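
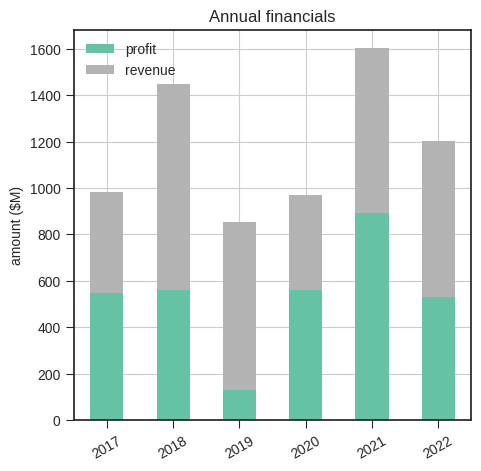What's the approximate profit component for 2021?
profit top ≈ 800, bottom ≈ 0; segment ≈ 800.

≈ 800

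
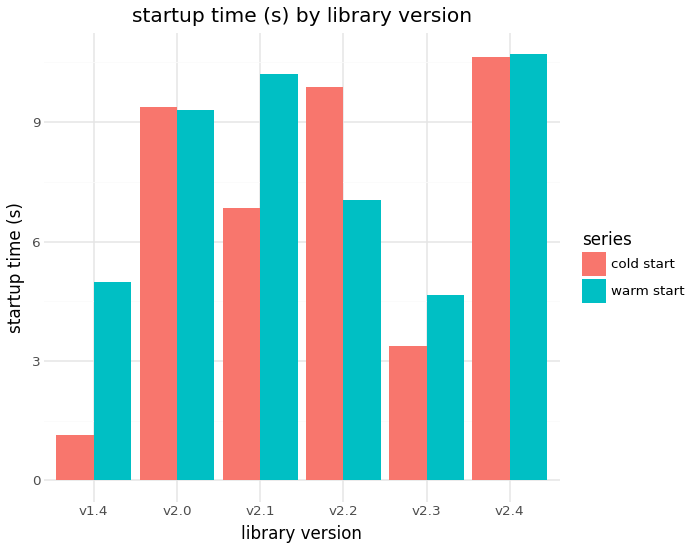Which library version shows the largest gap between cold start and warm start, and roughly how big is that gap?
v1.4: cold start ≈ 1, warm start ≈ 5 → gap ≈ 4. Next-largest (v2.1) is only ≈ 3.

v1.4, ≈ 4 s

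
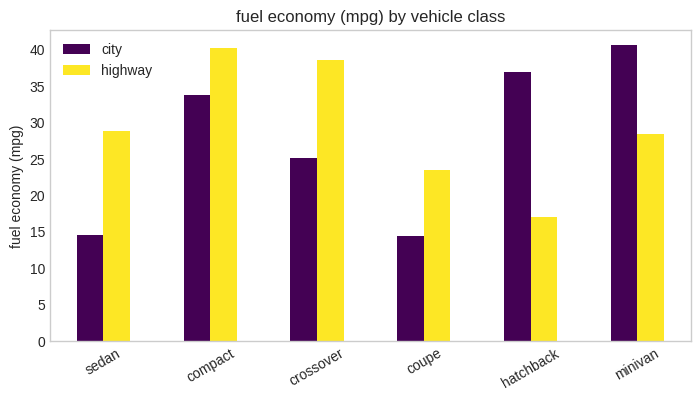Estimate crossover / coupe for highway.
crossover ≈ 40, coupe ≈ 25; 40/25 ≈ 1.6.

≈ 1.6×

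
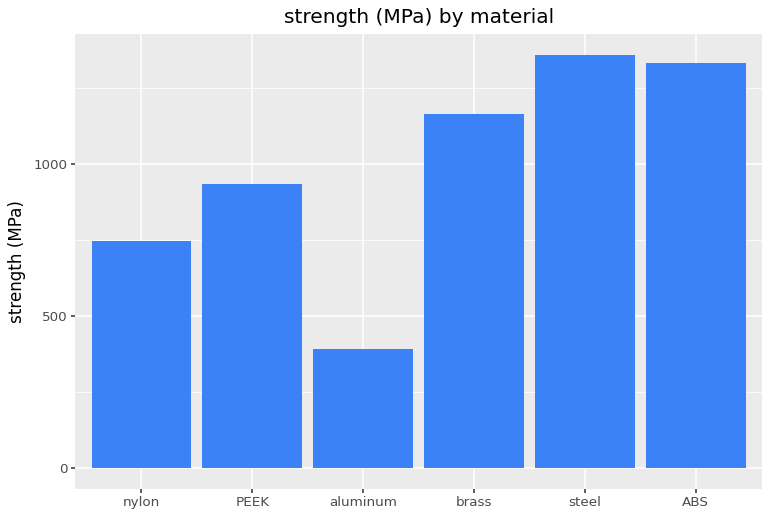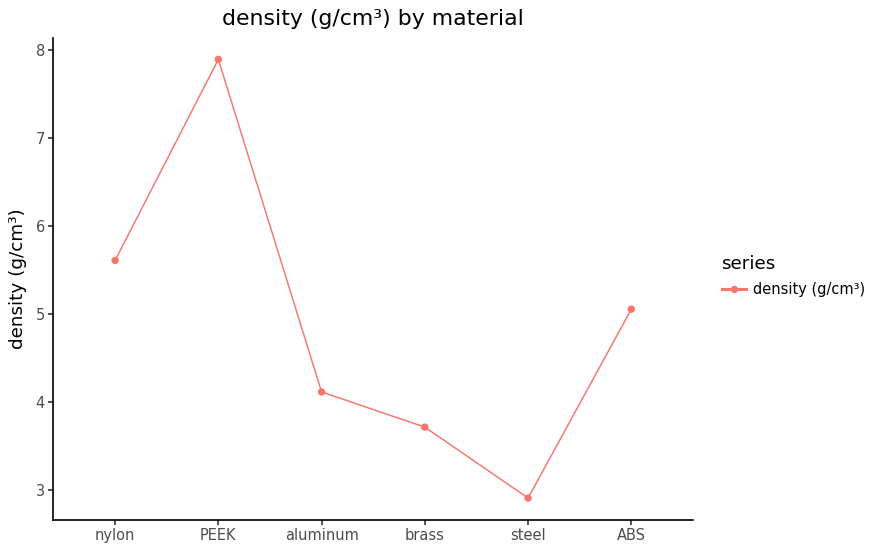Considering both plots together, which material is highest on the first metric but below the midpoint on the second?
steel

Chart 2 median density (g/cm³) ≈ 5; below-median materials: aluminum, brass, steel. Among those, steel has the highest strength (MPa) (≈ 1400).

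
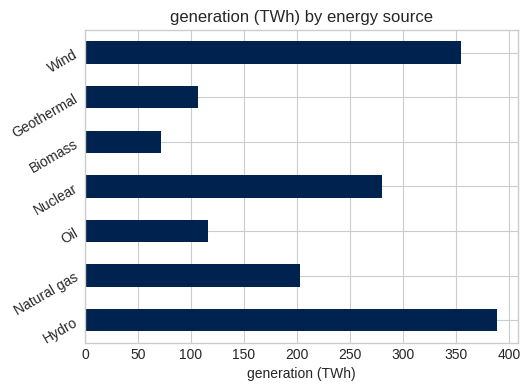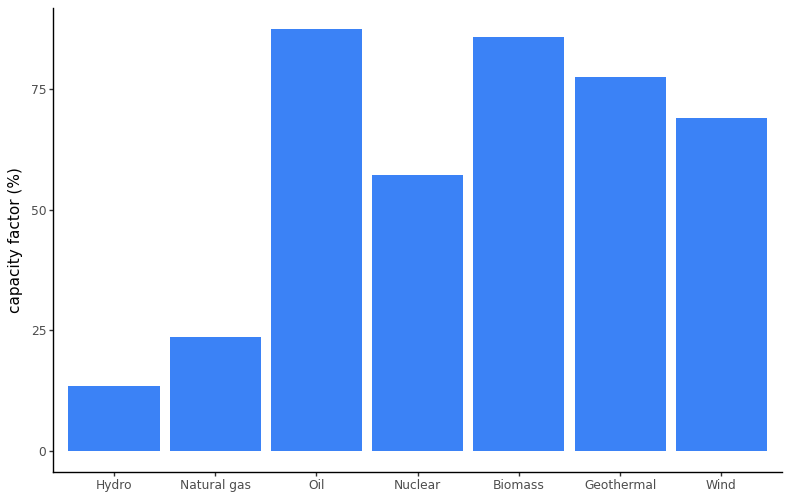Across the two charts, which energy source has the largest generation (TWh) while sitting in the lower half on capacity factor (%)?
Hydro

Chart 2 median capacity factor (%) ≈ 70; below-median energy sources: Hydro, Natural gas, Nuclear. Among those, Hydro has the highest generation (TWh) (≈ 400).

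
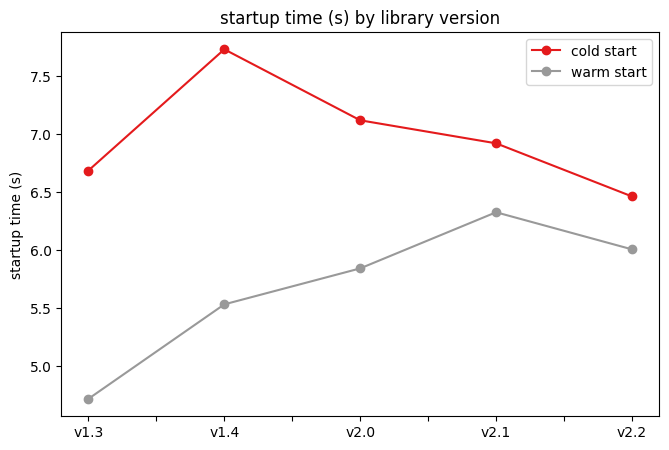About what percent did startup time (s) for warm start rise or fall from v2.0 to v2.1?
v2.0 ≈ 6.0, v2.1 ≈ 6.5; (6.5 − 6.0) / 6.0 ≈ +8.3%.

≈ +8.3%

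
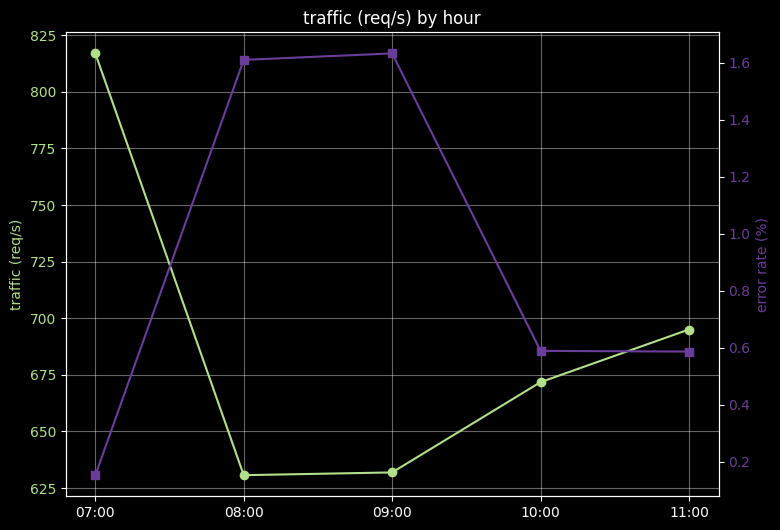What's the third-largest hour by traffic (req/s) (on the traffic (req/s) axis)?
10:00

Top 4 (on the traffic (req/s) axis): 07:00 ≈ 820, 11:00 ≈ 700, 10:00 ≈ 680, 09:00 ≈ 640.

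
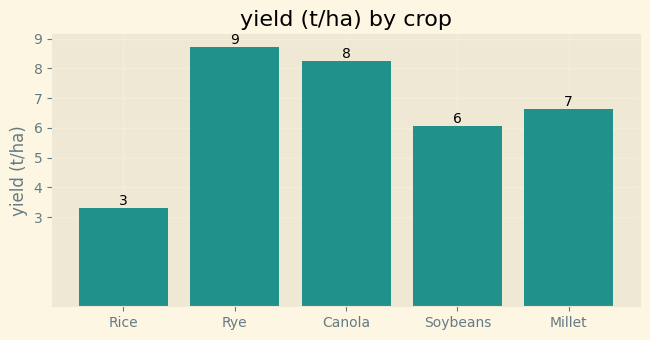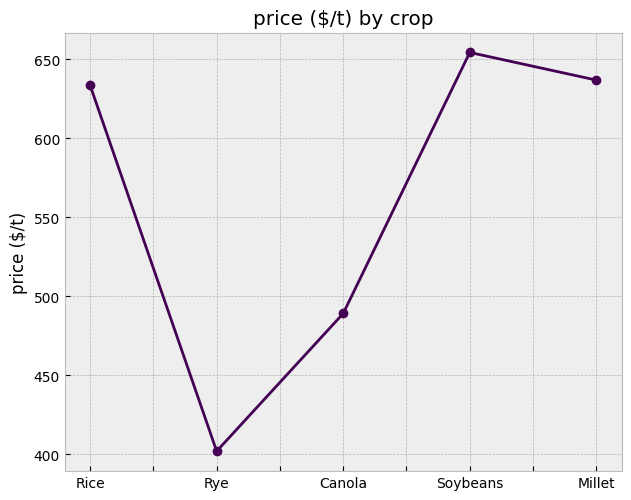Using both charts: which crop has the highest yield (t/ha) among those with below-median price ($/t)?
Chart 2 median price ($/t) ≈ 600; below-median crops: Rye, Canola. Among those, Rye has the highest yield (t/ha) (≈ 9).

Rye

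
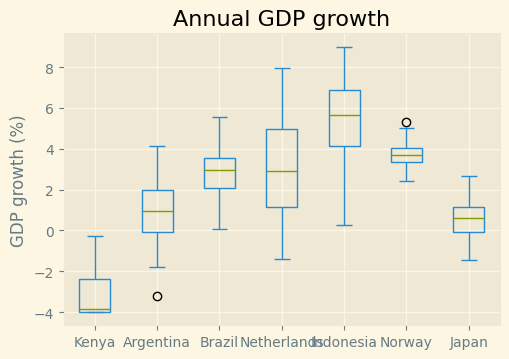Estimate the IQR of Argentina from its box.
≈ 2

Q3 ≈ 2, Q1 ≈ 0; IQR ≈ 2.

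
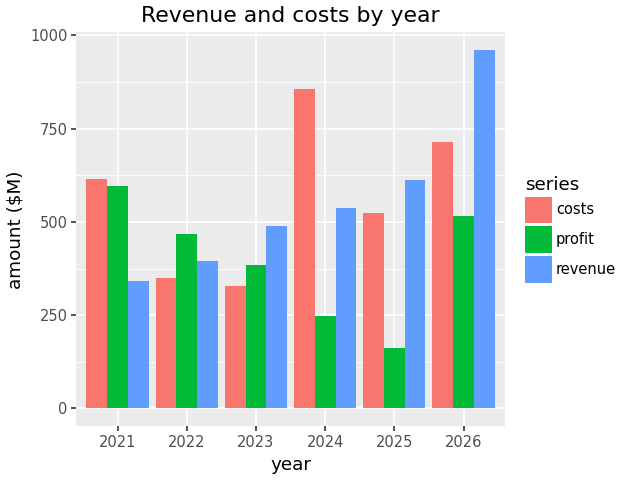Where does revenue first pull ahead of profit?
2023

2022: revenue ≈ 400 vs profit ≈ 500 (not yet); 2023: revenue ≈ 500 vs profit ≈ 400 (first crossover).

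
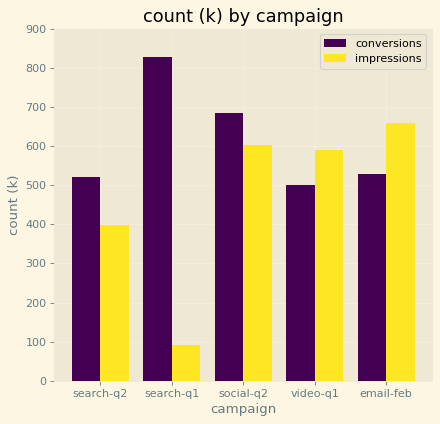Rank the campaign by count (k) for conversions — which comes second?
social-q2

Top 3 for conversions: search-q1 ≈ 800, social-q2 ≈ 700, email-feb ≈ 500.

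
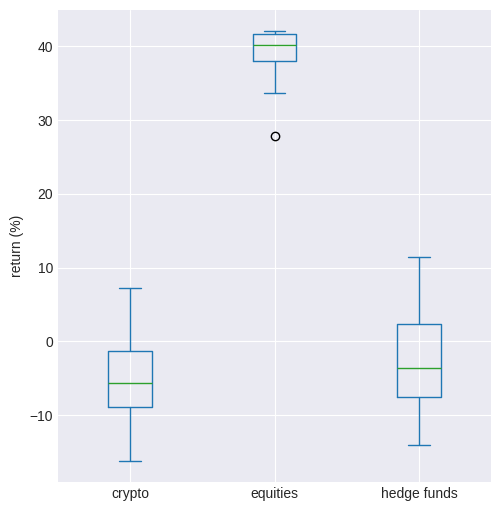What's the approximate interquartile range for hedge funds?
≈ 10

Q3 ≈ 0, Q1 ≈ -10; IQR ≈ 10.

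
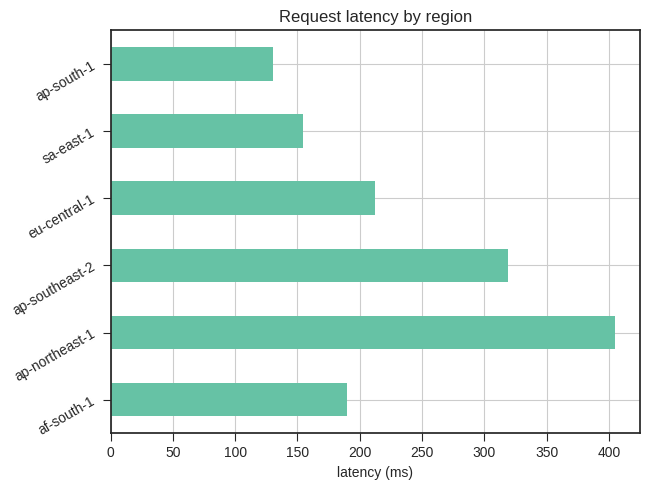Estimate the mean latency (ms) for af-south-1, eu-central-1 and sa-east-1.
(200 + 200 + 150) / 3 ≈ 183.

≈ 183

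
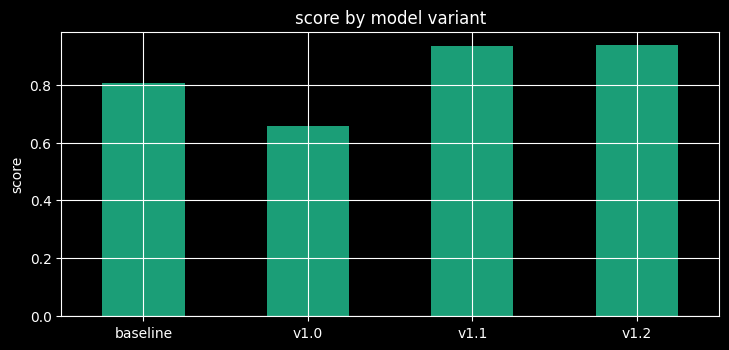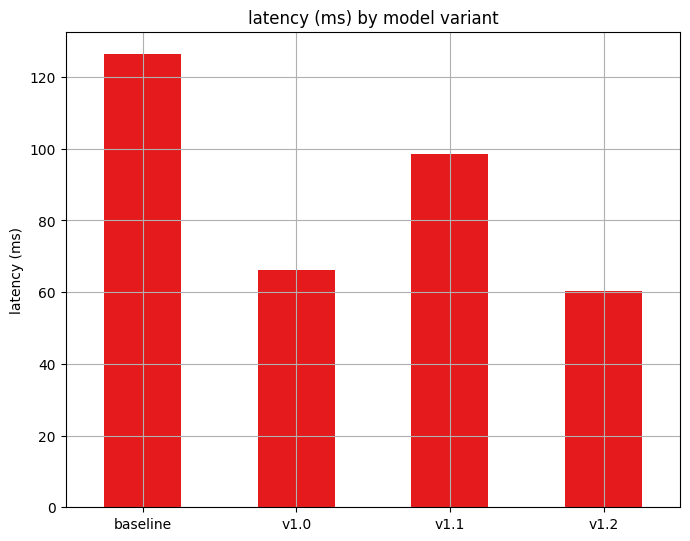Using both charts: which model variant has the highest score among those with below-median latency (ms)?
v1.2

Chart 2 median latency (ms) ≈ 80; below-median model variants: v1.0, v1.2. Among those, v1.2 has the highest score (≈ 0.9).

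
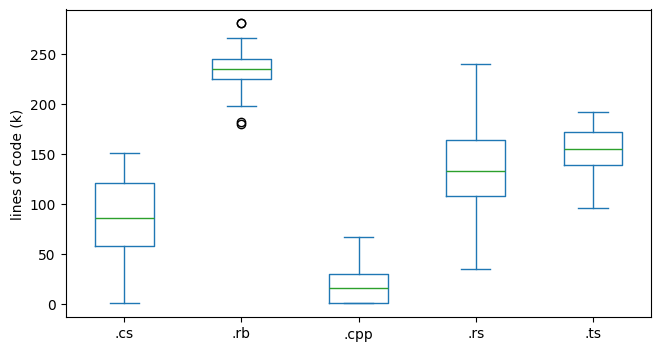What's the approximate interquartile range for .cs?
Q3 ≈ 120, Q1 ≈ 60; IQR ≈ 60.

≈ 60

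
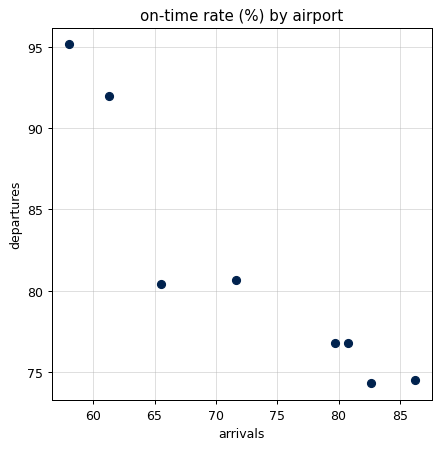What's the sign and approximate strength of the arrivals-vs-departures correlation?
Points are negatively correlated; strong (|r| ≈ 0.9).

negative, strong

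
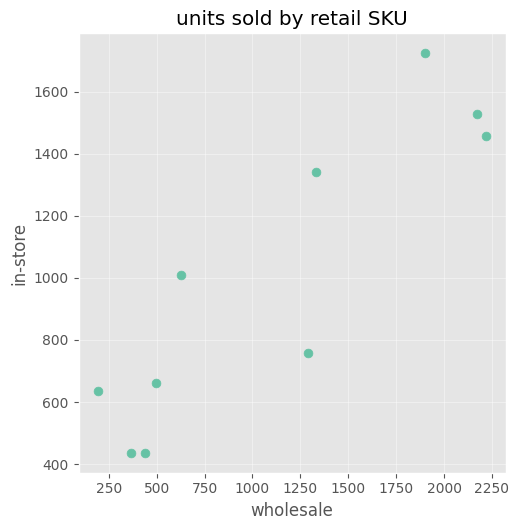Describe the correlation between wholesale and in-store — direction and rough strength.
positive, strong

Points are positively correlated; strong (|r| ≈ 0.9).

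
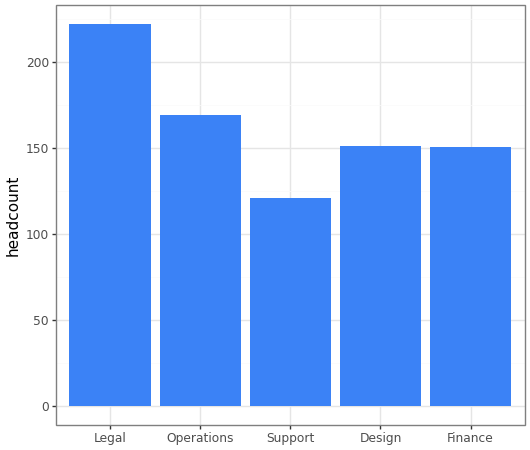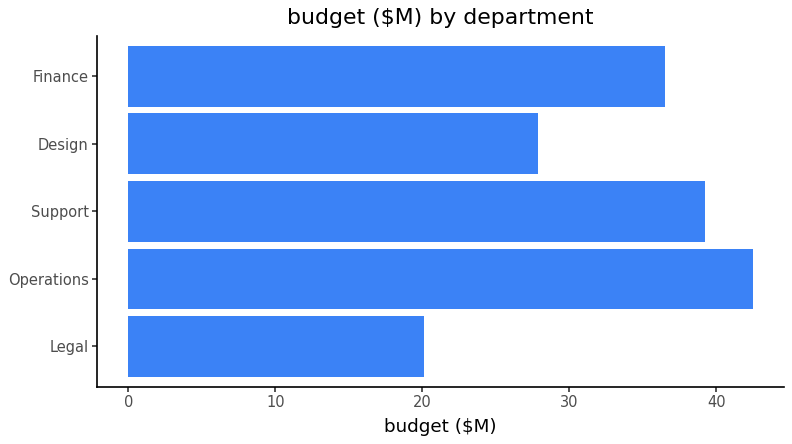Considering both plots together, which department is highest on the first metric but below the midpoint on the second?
Legal

Chart 2 median budget ($M) ≈ 35; below-median departments: Legal, Design. Among those, Legal has the highest headcount (≈ 225).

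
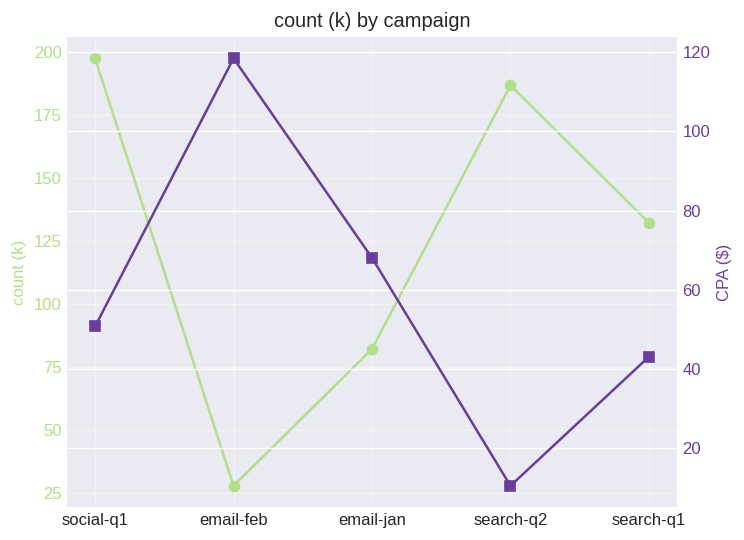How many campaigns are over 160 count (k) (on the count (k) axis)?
2

Above 160: social-q1, search-q2.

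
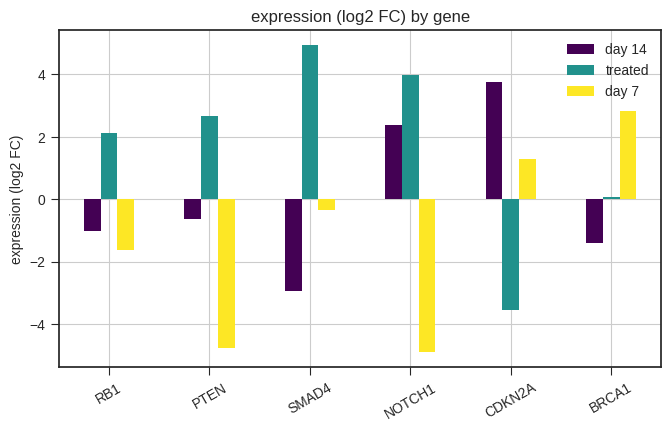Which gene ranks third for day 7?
SMAD4

Top 4 for day 7: BRCA1 ≈ 3, CDKN2A ≈ 1, SMAD4 ≈ 0, RB1 ≈ -2.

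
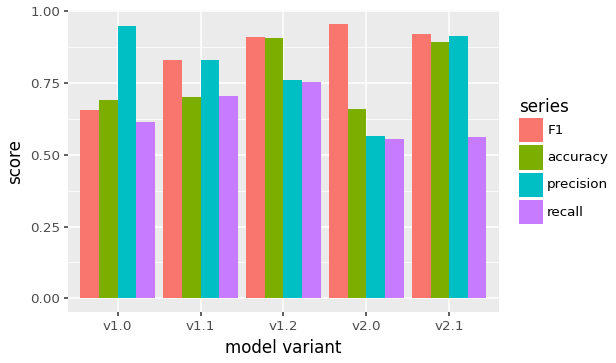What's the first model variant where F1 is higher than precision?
v1.2

v1.1: F1 ≈ 0.8 vs precision ≈ 0.8 (not yet); v1.2: F1 ≈ 0.9 vs precision ≈ 0.8 (first crossover).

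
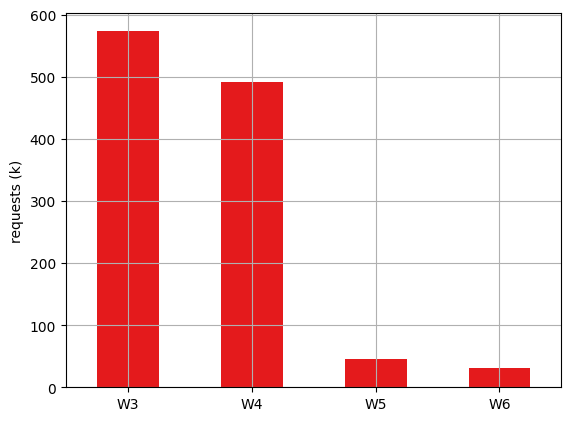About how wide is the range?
≈ 500

Max W3 ≈ 550, min W6 ≈ 50; range ≈ 500.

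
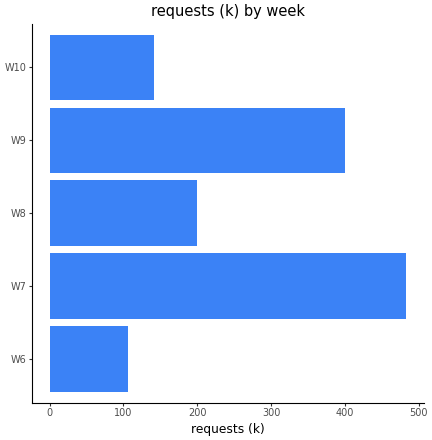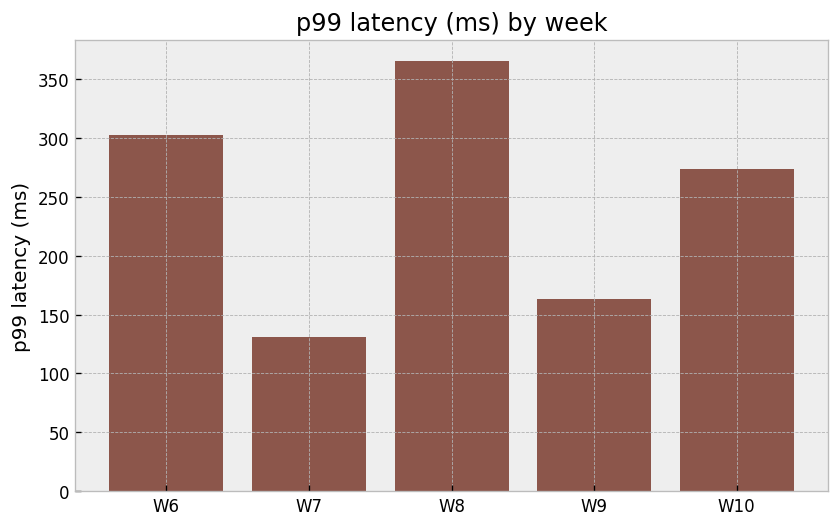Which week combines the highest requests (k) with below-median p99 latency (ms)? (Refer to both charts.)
Chart 2 median p99 latency (ms) ≈ 250; below-median weeks: W7, W9. Among those, W7 has the highest requests (k) (≈ 500).

W7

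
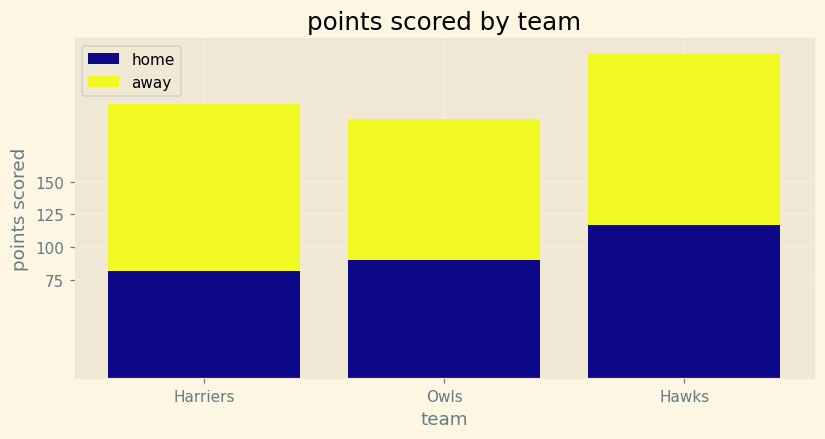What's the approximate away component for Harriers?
away top ≈ 200, bottom ≈ 75; segment ≈ 125.

≈ 125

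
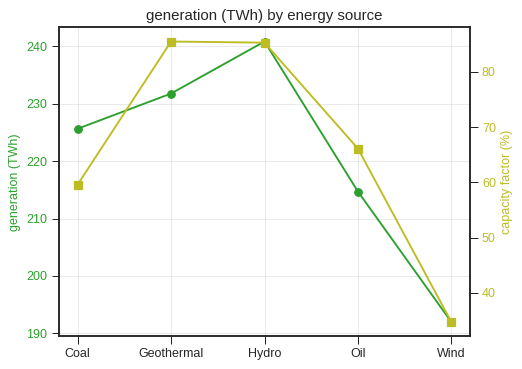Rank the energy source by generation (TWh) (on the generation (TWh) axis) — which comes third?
Coal

Top 4 (on the generation (TWh) axis): Hydro ≈ 240, Geothermal ≈ 230, Coal ≈ 225, Oil ≈ 215.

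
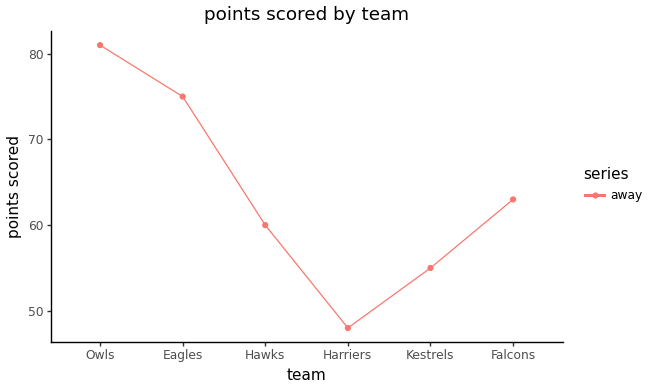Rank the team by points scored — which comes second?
Top 3: Owls ≈ 80, Eagles ≈ 75, Falcons ≈ 65.

Eagles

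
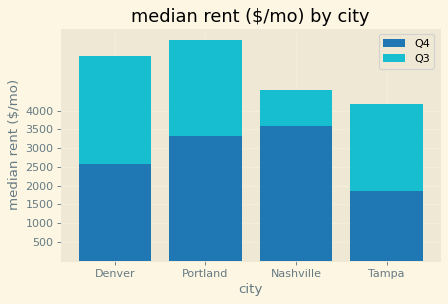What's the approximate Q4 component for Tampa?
≈ 2000

Q4 top ≈ 2000, bottom ≈ 0; segment ≈ 2000.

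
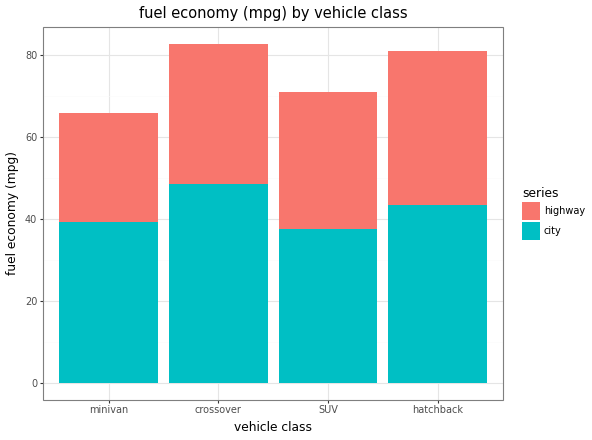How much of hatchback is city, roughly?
≈ 40

city top ≈ 40, bottom ≈ 0; segment ≈ 40.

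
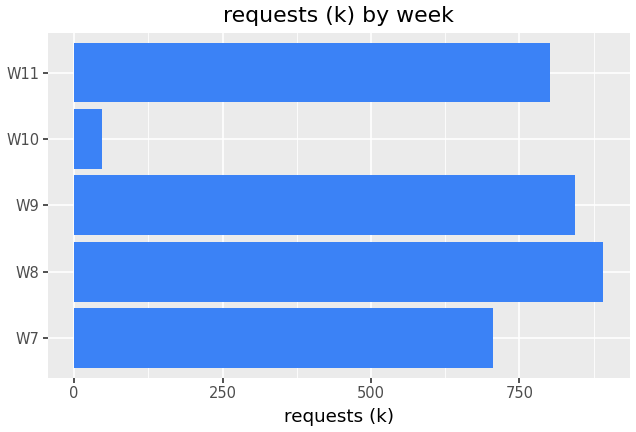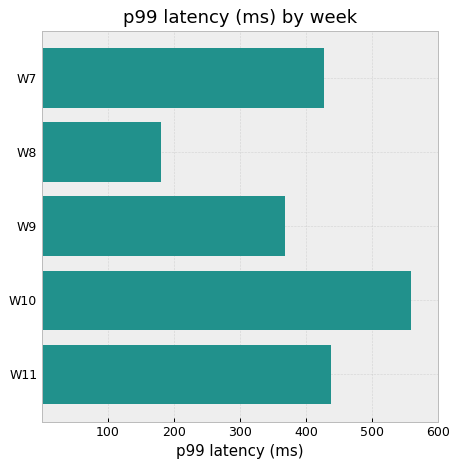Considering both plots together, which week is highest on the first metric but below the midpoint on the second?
W8

Chart 2 median p99 latency (ms) ≈ 400; below-median weeks: W8, W9. Among those, W8 has the highest requests (k) (≈ 900).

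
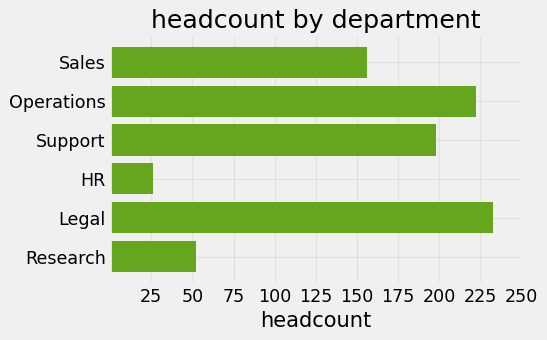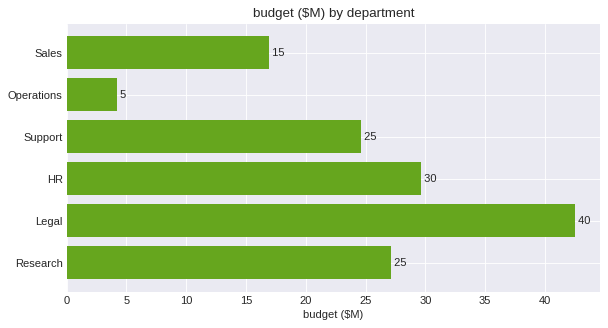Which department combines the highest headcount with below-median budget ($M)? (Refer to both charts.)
Operations

Chart 2 median budget ($M) ≈ 25; below-median departments: Sales, Operations, Support. Among those, Operations has the highest headcount (≈ 225).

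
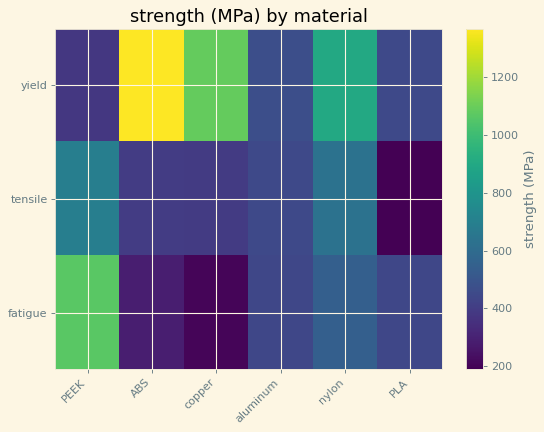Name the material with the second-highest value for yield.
Top 3 for yield: ABS ≈ 1400, copper ≈ 1100, nylon ≈ 900.

copper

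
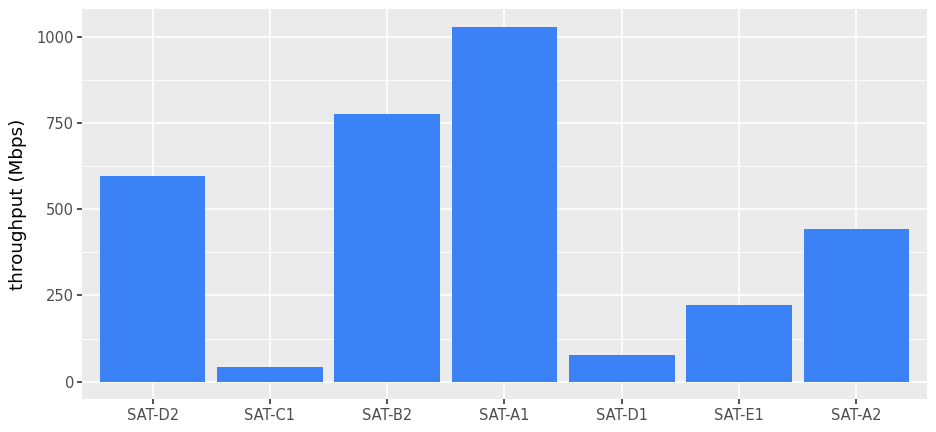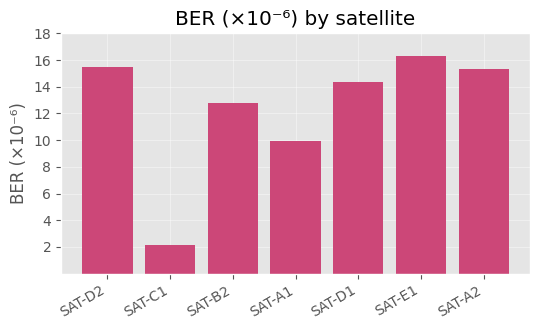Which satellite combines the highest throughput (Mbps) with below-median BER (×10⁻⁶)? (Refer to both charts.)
SAT-A1

Chart 2 median BER (×10⁻⁶) ≈ 14; below-median satellites: SAT-C1, SAT-B2, SAT-A1. Among those, SAT-A1 has the highest throughput (Mbps) (≈ 1000).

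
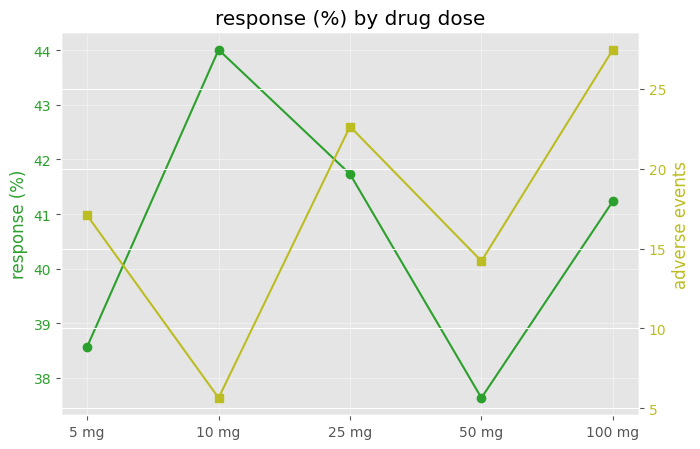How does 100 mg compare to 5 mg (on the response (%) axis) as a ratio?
100 mg ≈ 41, 5 mg ≈ 39; 41/39 ≈ 1.05.

≈ 1.05×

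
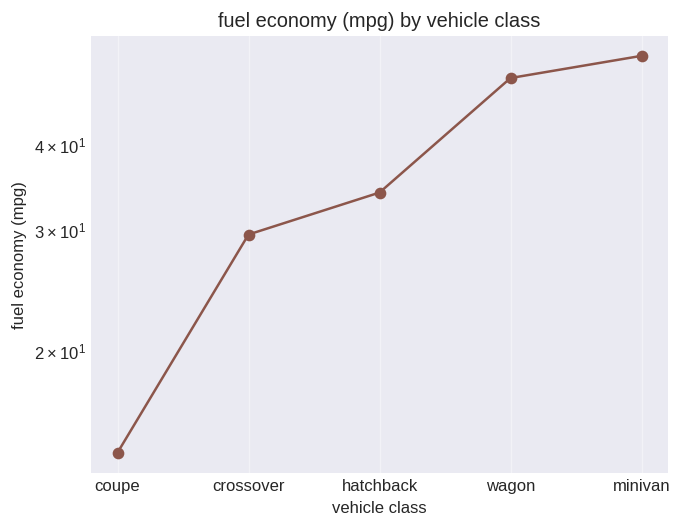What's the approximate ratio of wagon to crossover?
wagon ≈ 50, crossover ≈ 30; 50/30 ≈ 1.67.

≈ 1.67×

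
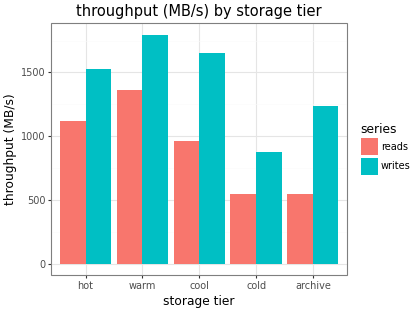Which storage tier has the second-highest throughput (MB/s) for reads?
hot

Top 3 for reads: warm ≈ 1400, hot ≈ 1200, cool ≈ 1000.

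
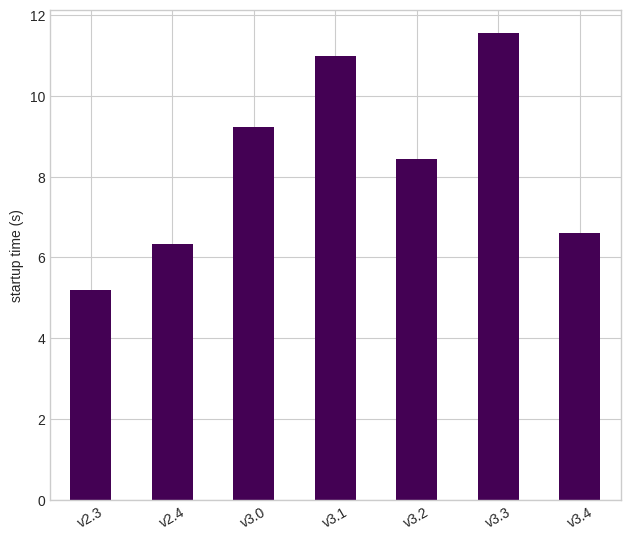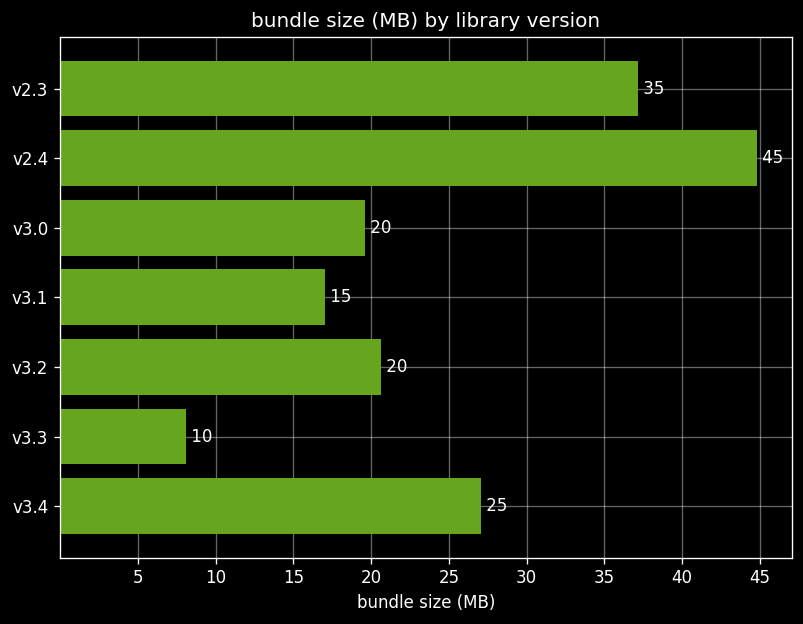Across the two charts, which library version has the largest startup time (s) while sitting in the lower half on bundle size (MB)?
Chart 2 median bundle size (MB) ≈ 20; below-median library versions: v3.0, v3.1, v3.3. Among those, v3.3 has the highest startup time (s) (≈ 12).

v3.3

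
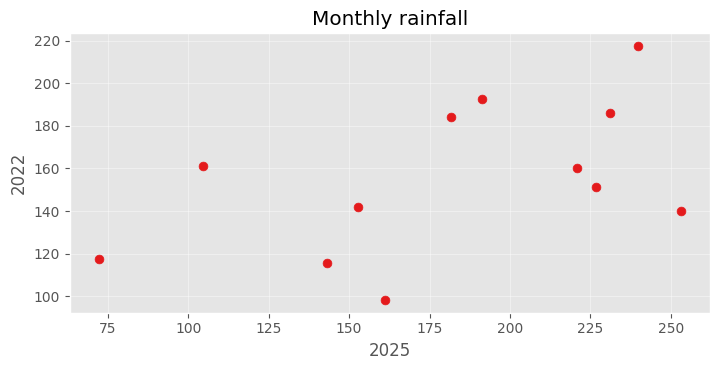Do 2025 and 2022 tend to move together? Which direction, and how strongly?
positive, moderate

Points are positively correlated; moderate (|r| ≈ 0.5).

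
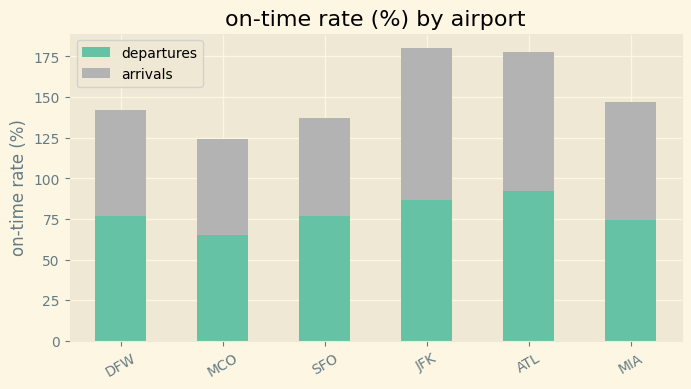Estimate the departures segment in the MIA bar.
departures top ≈ 80, bottom ≈ 0; segment ≈ 80.

≈ 80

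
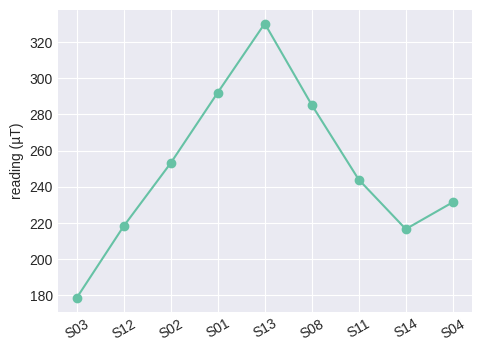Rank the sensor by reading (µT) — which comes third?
S08

Top 4: S13 ≈ 340, S01 ≈ 300, S08 ≈ 280, S02 ≈ 260.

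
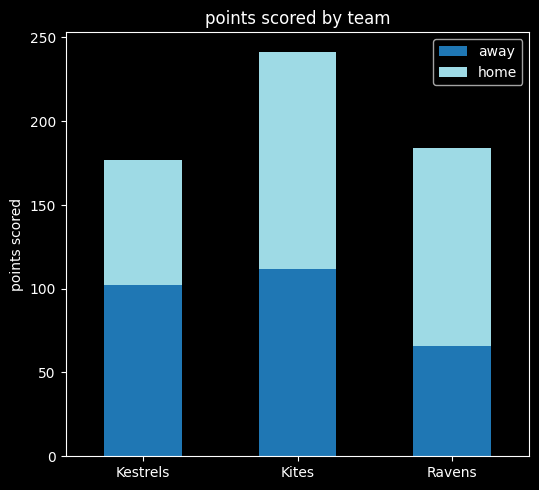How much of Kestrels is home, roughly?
≈ 75

home top ≈ 175, bottom ≈ 100; segment ≈ 75.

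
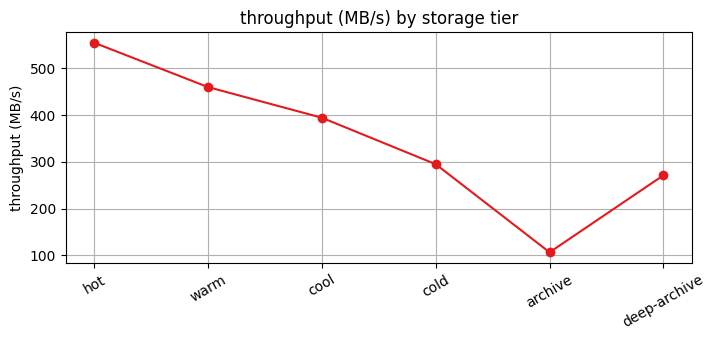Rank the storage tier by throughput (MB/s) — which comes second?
Top 3: hot ≈ 550, warm ≈ 450, cool ≈ 400.

warm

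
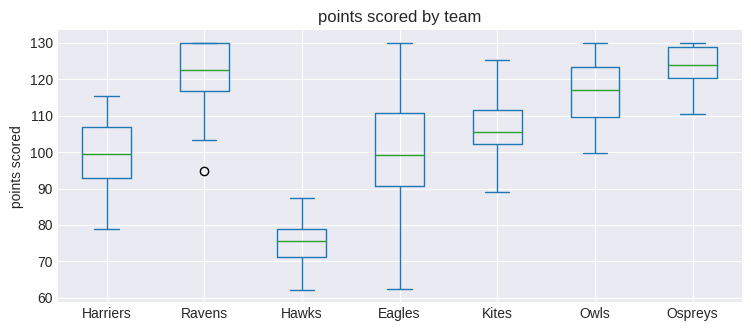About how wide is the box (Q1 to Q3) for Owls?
Q3 ≈ 125, Q1 ≈ 110; IQR ≈ 15.

≈ 15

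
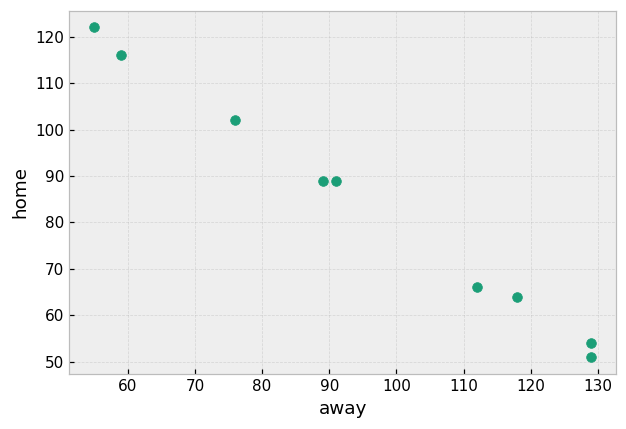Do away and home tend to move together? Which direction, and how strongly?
Points are negatively correlated; strong (|r| ≈ 1.0).

negative, strong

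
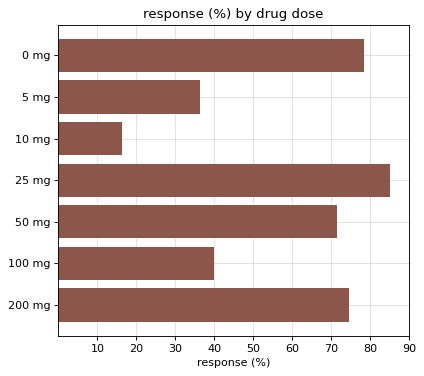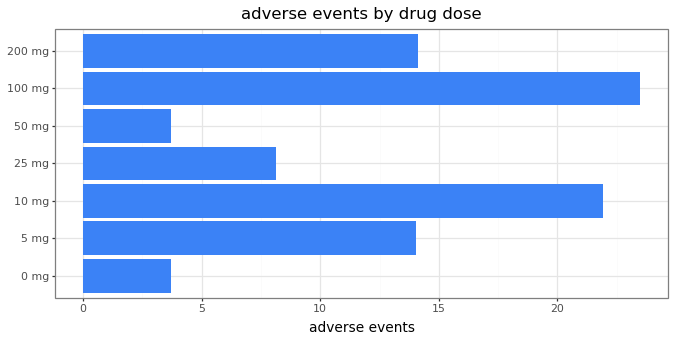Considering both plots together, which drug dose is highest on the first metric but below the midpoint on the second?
Chart 2 median adverse events ≈ 15; below-median drug doses: 0 mg, 25 mg, 50 mg. Among those, 25 mg has the highest response (%) (≈ 90).

25 mg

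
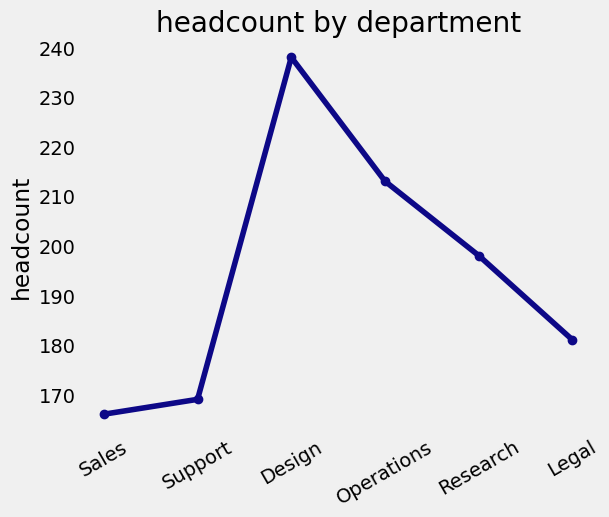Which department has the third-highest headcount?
Research

Top 4: Design ≈ 240, Operations ≈ 210, Research ≈ 200, Legal ≈ 180.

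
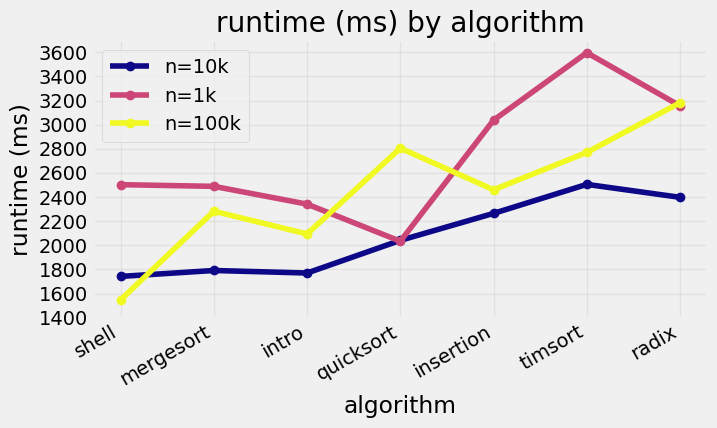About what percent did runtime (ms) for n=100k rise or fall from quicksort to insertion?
≈ -14.3%

quicksort ≈ 2800, insertion ≈ 2400; (2400 − 2800) / 2800 ≈ -14.3%.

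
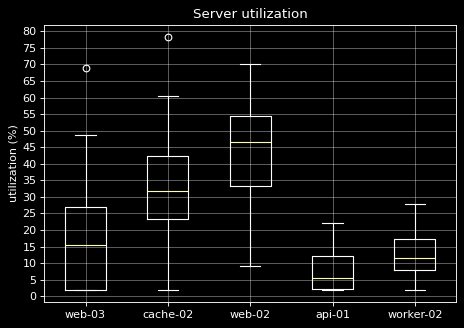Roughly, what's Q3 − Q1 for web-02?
≈ 20

Q3 ≈ 55, Q1 ≈ 35; IQR ≈ 20.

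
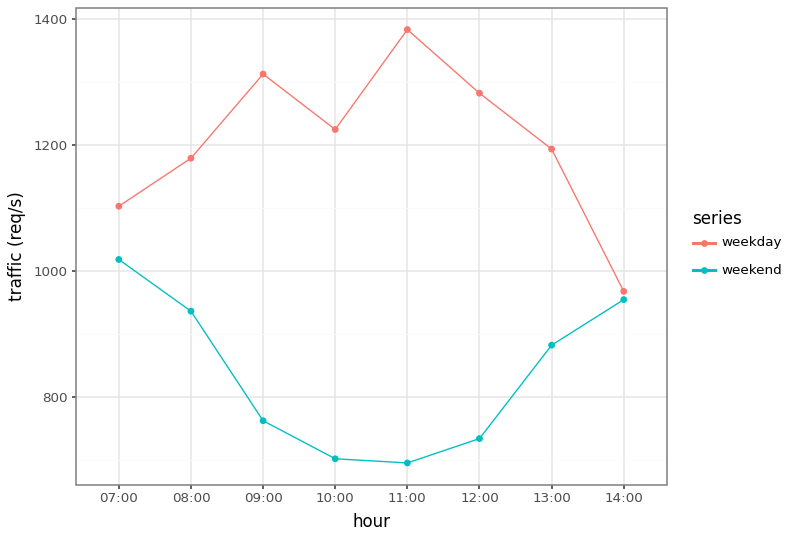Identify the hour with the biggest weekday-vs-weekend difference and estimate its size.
11:00: weekday ≈ 1400, weekend ≈ 700 → gap ≈ 700. Next-largest (09:00) is only ≈ 500.

11:00, ≈ 700 req/s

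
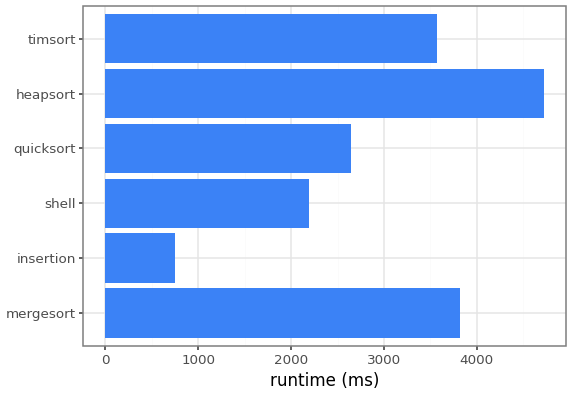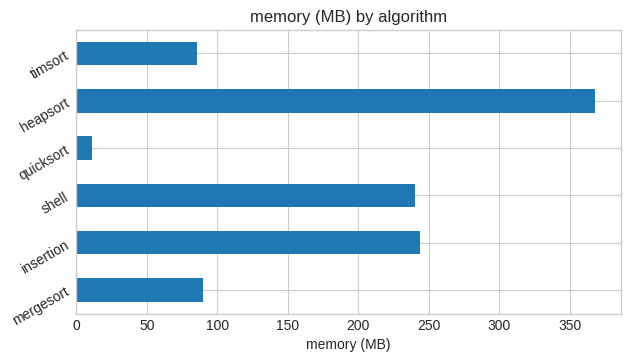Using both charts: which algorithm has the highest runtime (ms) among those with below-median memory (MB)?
Chart 2 median memory (MB) ≈ 150; below-median algorithms: mergesort, quicksort, timsort. Among those, mergesort has the highest runtime (ms) (≈ 4000).

mergesort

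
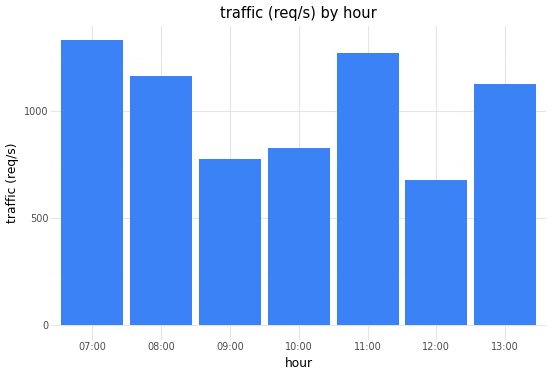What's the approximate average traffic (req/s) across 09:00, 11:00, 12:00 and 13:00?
(800 + 1200 + 600 + 1200) / 4 ≈ 950.

≈ 950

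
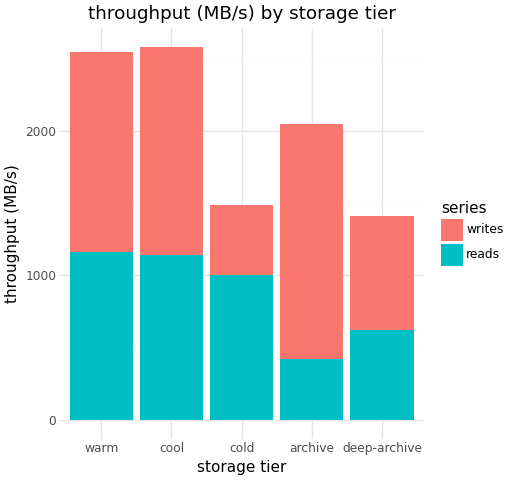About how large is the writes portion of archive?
writes top ≈ 2000, bottom ≈ 500; segment ≈ 1500.

≈ 1500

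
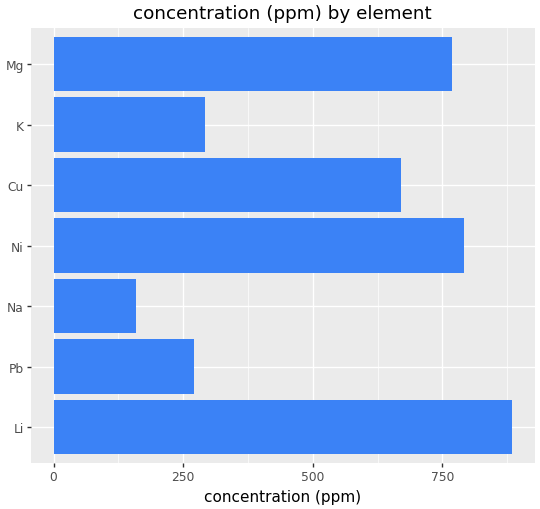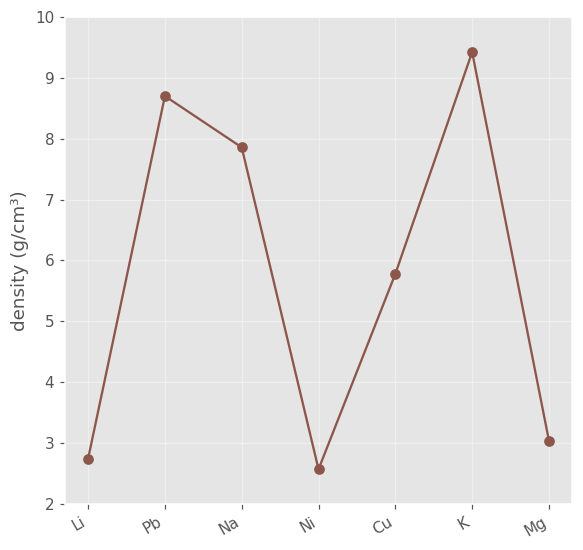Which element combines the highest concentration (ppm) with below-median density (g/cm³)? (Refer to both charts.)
Li

Chart 2 median density (g/cm³) ≈ 6; below-median elements: Li, Ni, Mg. Among those, Li has the highest concentration (ppm) (≈ 900).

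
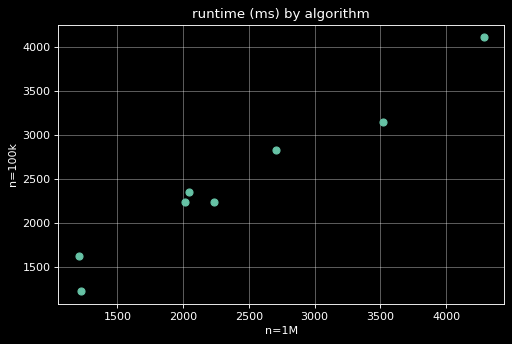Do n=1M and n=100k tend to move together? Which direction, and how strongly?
positive, strong

Points are positively correlated; strong (|r| ≈ 1.0).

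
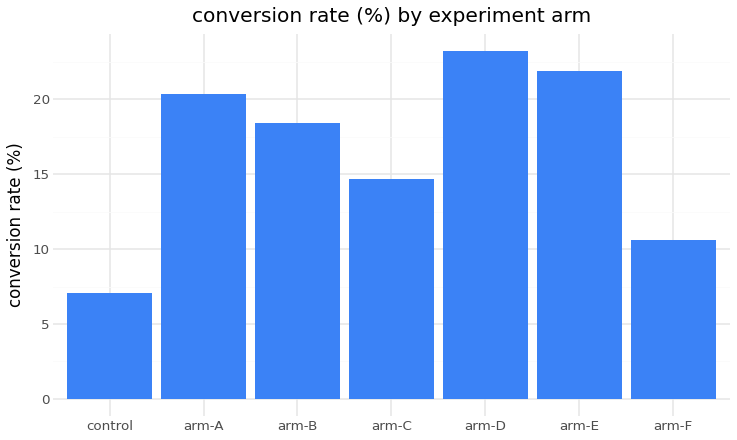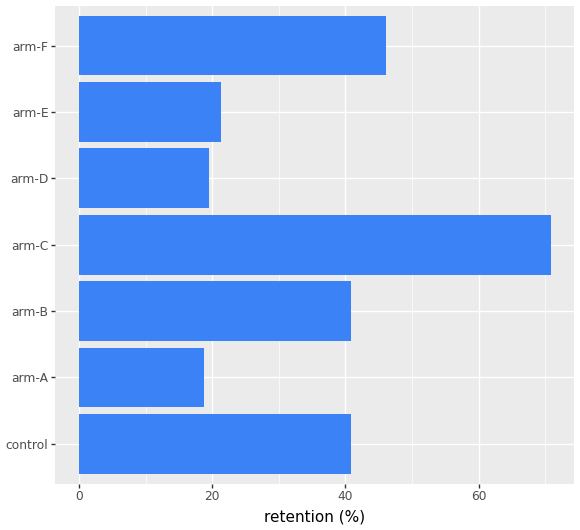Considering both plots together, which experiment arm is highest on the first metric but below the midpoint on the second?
arm-D

Chart 2 median retention (%) ≈ 40; below-median experiment arms: arm-A, arm-D, arm-E. Among those, arm-D has the highest conversion rate (%) (≈ 25).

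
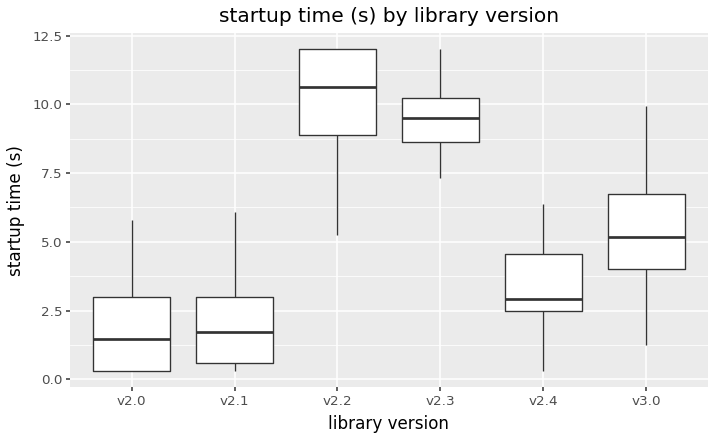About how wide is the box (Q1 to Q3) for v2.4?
≈ 2

Q3 ≈ 5, Q1 ≈ 3; IQR ≈ 2.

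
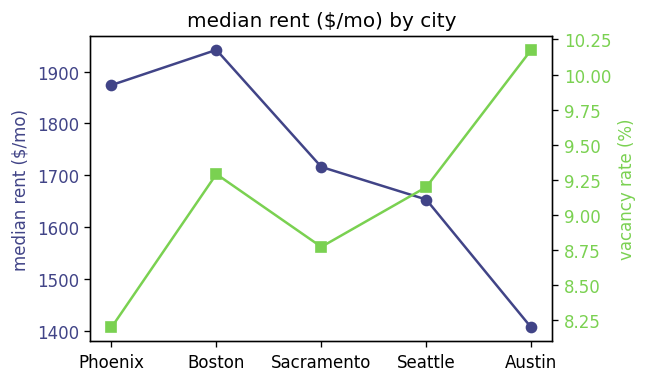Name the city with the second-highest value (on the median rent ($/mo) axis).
Phoenix

Top 3 (on the median rent ($/mo) axis): Boston ≈ 1950, Phoenix ≈ 1850, Sacramento ≈ 1700.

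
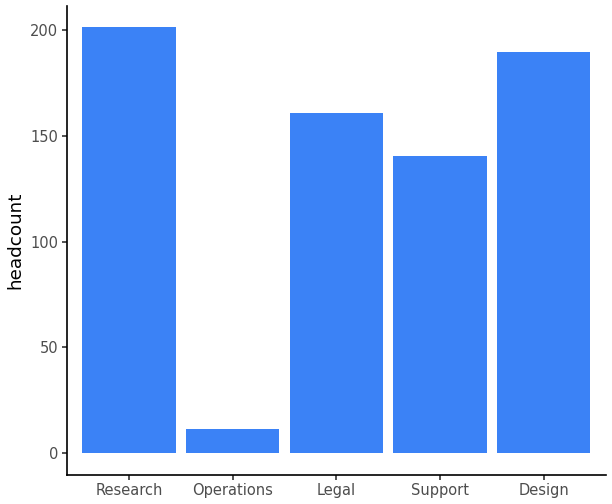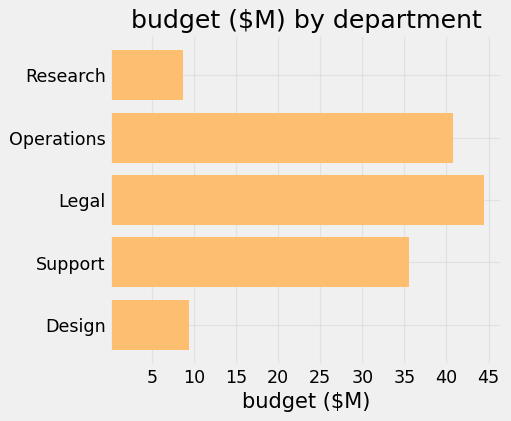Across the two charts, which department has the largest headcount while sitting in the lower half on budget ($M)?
Research

Chart 2 median budget ($M) ≈ 35; below-median departments: Research, Design. Among those, Research has the highest headcount (≈ 200).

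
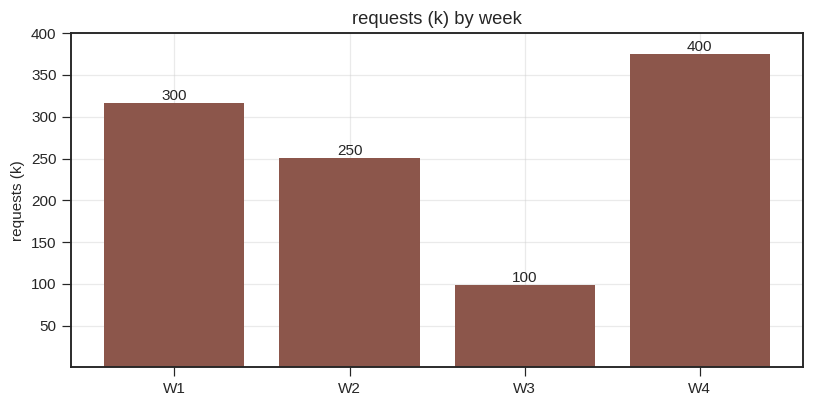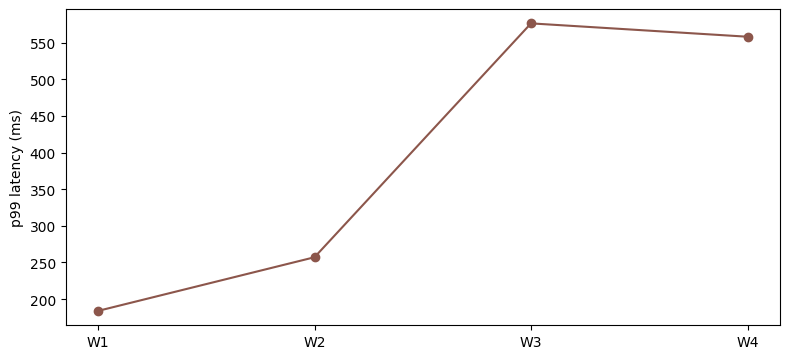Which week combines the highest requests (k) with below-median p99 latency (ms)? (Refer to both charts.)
Chart 2 median p99 latency (ms) ≈ 400; below-median weeks: W1, W2. Among those, W1 has the highest requests (k) (≈ 300).

W1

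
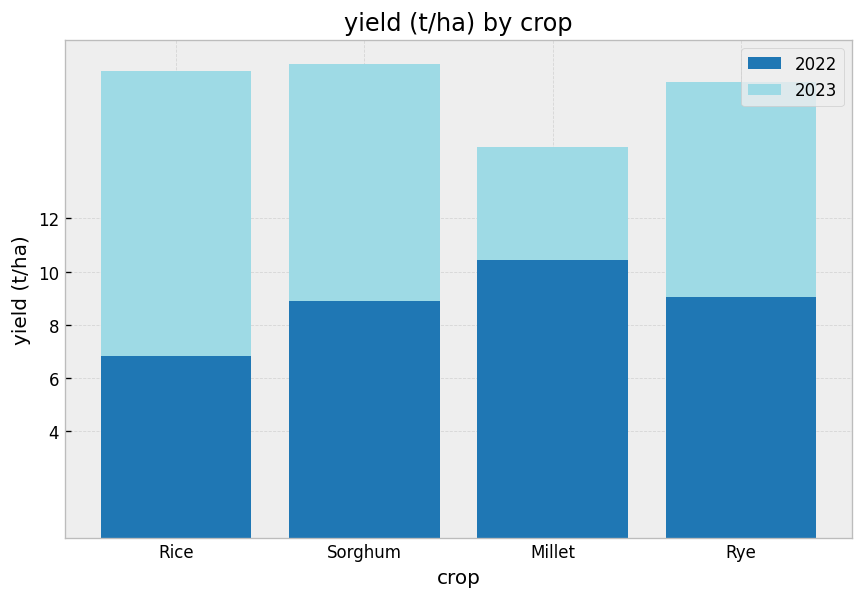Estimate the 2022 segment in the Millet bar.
2022 top ≈ 10, bottom ≈ 0; segment ≈ 10.

≈ 10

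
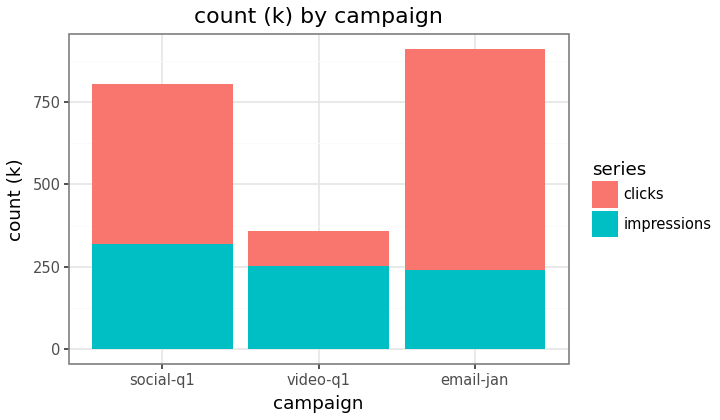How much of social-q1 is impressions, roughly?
≈ 300

impressions top ≈ 300, bottom ≈ 0; segment ≈ 300.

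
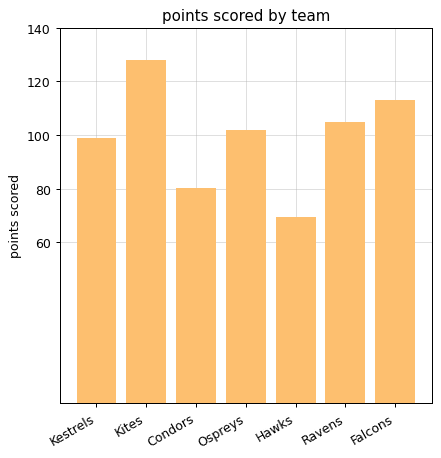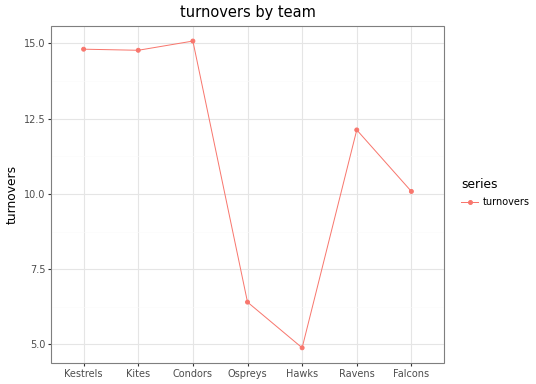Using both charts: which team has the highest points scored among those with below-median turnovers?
Falcons

Chart 2 median turnovers ≈ 12; below-median teams: Ospreys, Hawks, Falcons. Among those, Falcons has the highest points scored (≈ 120).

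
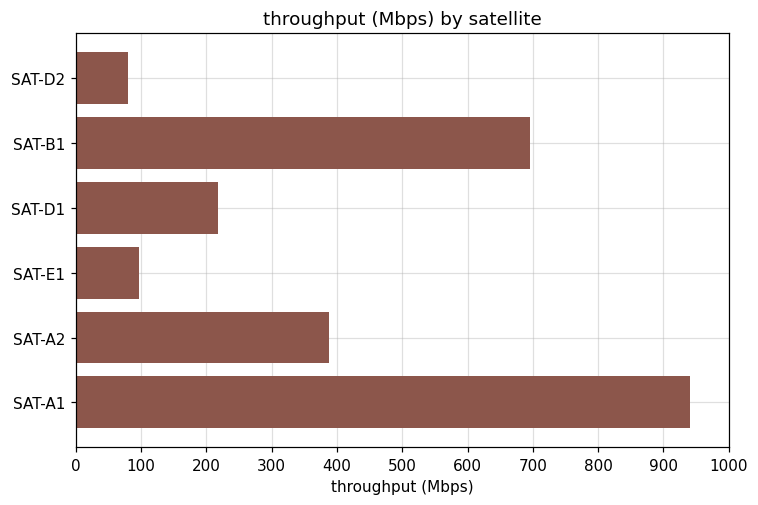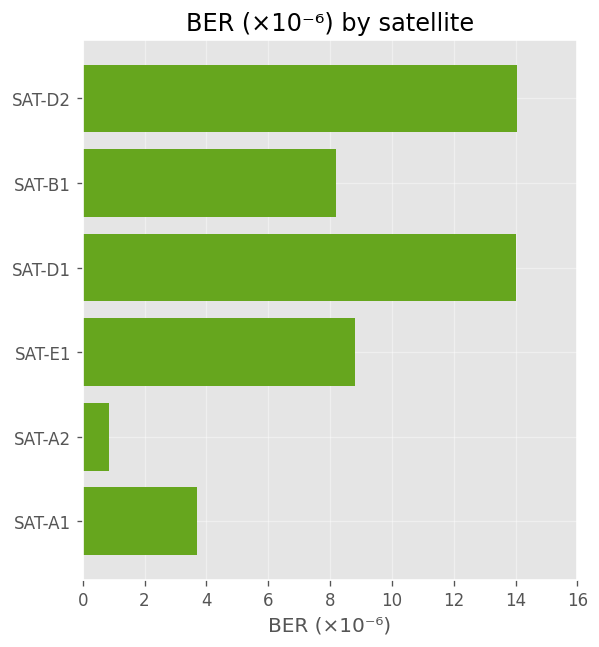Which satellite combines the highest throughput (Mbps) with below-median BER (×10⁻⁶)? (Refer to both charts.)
SAT-A1

Chart 2 median BER (×10⁻⁶) ≈ 8; below-median satellites: SAT-B1, SAT-A2, SAT-A1. Among those, SAT-A1 has the highest throughput (Mbps) (≈ 900).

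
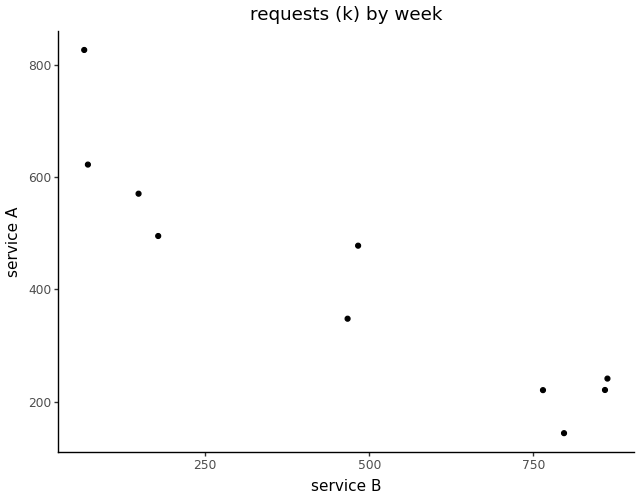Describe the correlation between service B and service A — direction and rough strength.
negative, strong

Points are negatively correlated; strong (|r| ≈ 0.9).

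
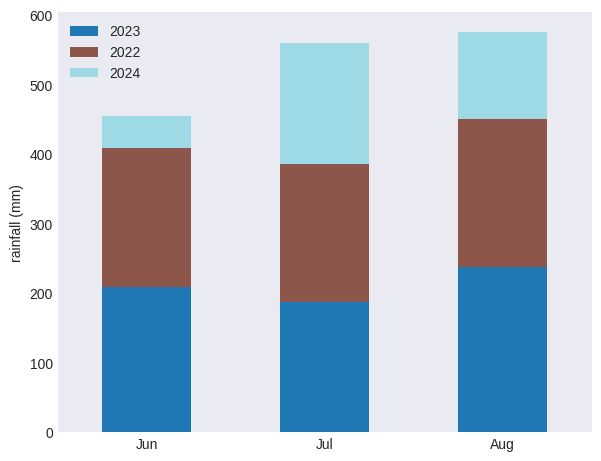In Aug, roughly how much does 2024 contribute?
≈ 150

2024 top ≈ 600, bottom ≈ 450; segment ≈ 150.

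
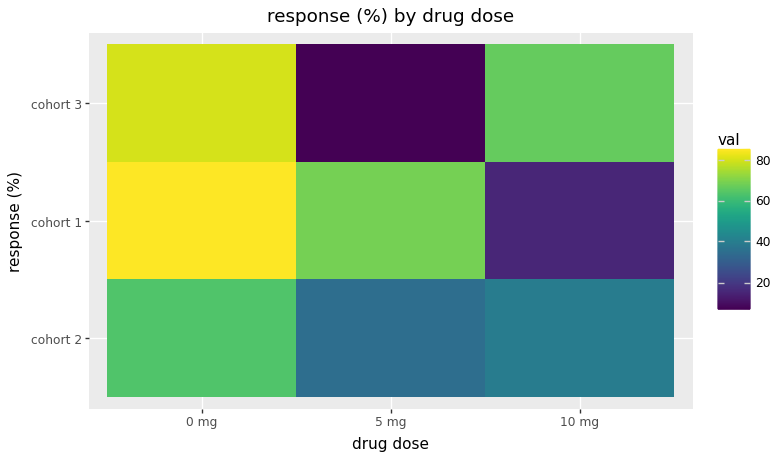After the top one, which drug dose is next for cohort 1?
5 mg

Top 3 for cohort 1: 0 mg ≈ 90, 5 mg ≈ 70, 10 mg ≈ 10.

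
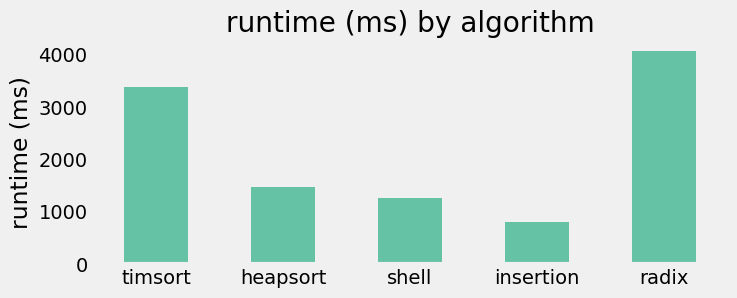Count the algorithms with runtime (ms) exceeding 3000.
2

Above 3000: timsort, radix.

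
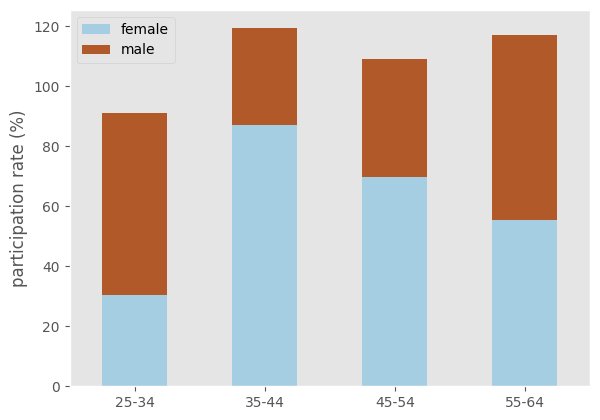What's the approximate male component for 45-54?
≈ 40

male top ≈ 110, bottom ≈ 70; segment ≈ 40.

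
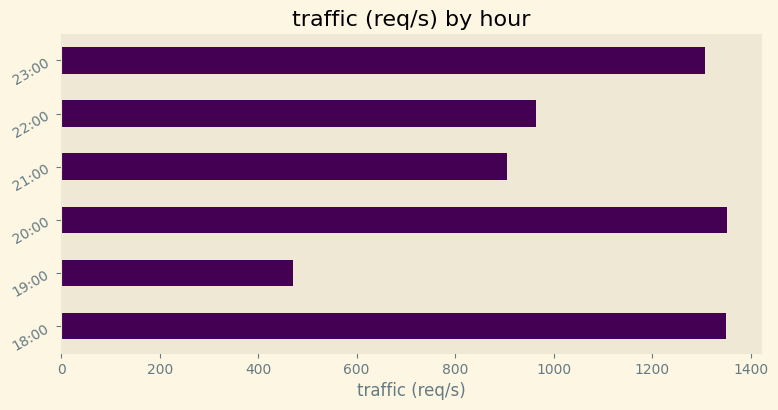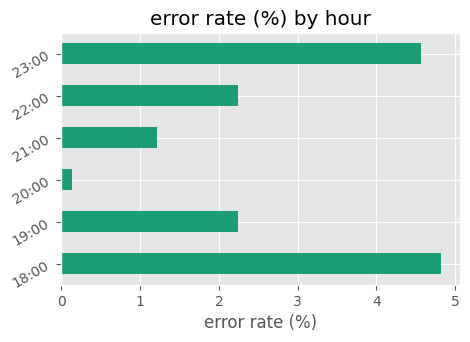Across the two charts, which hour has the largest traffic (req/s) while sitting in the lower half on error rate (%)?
Chart 2 median error rate (%) ≈ 2; below-median hours: 20:00, 21:00, 22:00. Among those, 20:00 has the highest traffic (req/s) (≈ 1400).

20:00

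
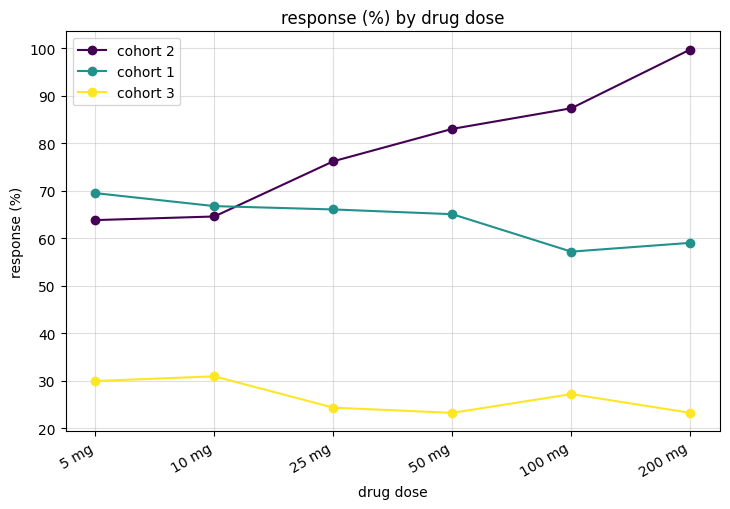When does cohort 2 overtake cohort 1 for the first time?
10 mg: cohort 2 ≈ 60 vs cohort 1 ≈ 70 (not yet); 25 mg: cohort 2 ≈ 80 vs cohort 1 ≈ 70 (first crossover).

25 mg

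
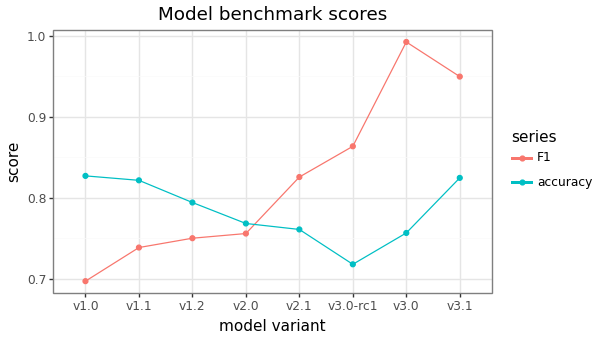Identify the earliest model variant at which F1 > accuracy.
v2.0: F1 ≈ 0.75 vs accuracy ≈ 0.75 (not yet); v2.1: F1 ≈ 0.85 vs accuracy ≈ 0.75 (first crossover).

v2.1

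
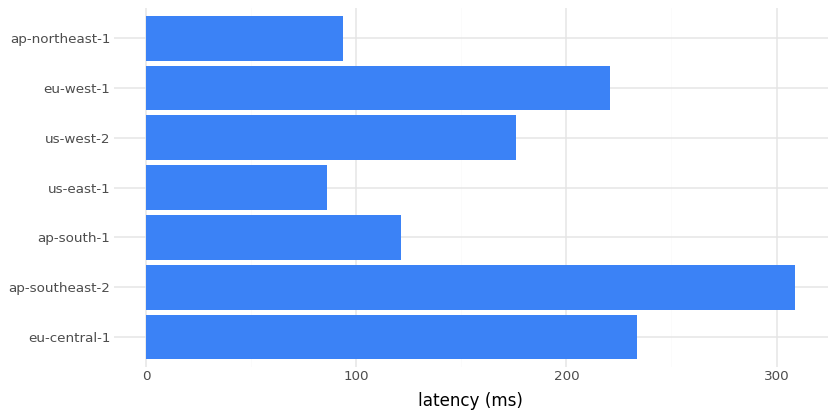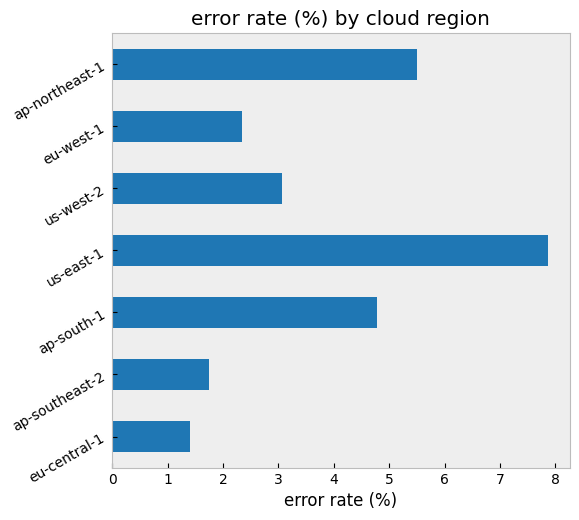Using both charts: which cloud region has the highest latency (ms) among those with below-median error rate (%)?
Chart 2 median error rate (%) ≈ 3; below-median cloud regions: eu-central-1, ap-southeast-2, eu-west-1. Among those, ap-southeast-2 has the highest latency (ms) (≈ 300).

ap-southeast-2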